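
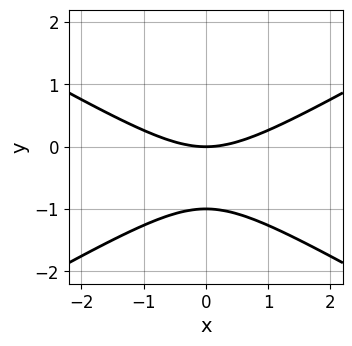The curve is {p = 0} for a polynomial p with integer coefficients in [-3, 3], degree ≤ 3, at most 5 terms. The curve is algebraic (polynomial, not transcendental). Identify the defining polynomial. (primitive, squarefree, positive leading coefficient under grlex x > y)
x^2 - 3*y^2 - 3*y

Degree: no degree-1 curve has this shape, so deg p = 2.
Symmetries: the x ↦ −x reflection is a symmetry, so x appears only in even powers.
Checking where it meets the axes: one x-axis crossing is at x = 0; the y-axis gridline crossings are at y ∈ {-1, 0}.
Solving for integer coefficients yields p as stated.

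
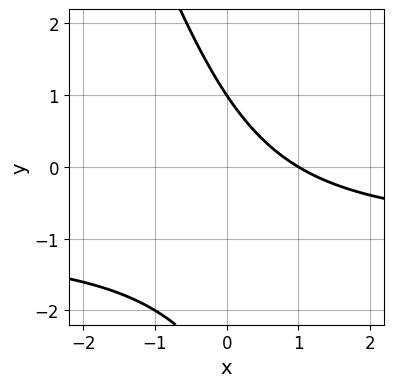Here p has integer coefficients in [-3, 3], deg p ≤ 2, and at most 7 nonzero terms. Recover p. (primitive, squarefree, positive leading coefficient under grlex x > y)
3*x*y + y^2 + 3*x + 2*y - 3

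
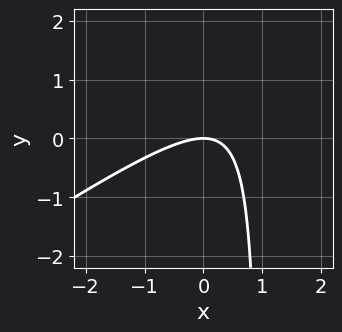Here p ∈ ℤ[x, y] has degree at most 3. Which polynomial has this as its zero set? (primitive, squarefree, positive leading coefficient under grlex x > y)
1. The degree is 2 — a generic line meets the curve in up to 2 points.
2. Checking where it meets the axes: one x-axis crossing is at x = 0; one y-axis crossing is at y = 0.
3. Assembling these constraints gives the stated polynomial.

2*x^2 - 3*x*y + 3*y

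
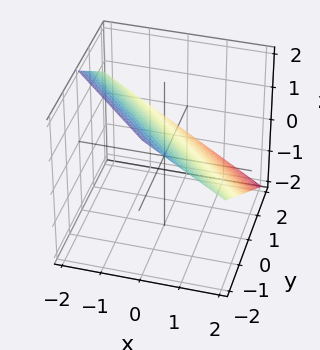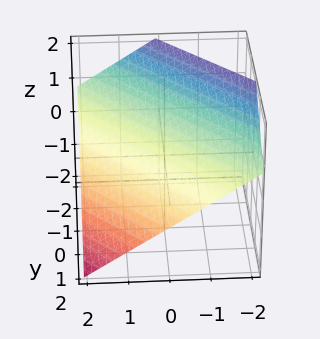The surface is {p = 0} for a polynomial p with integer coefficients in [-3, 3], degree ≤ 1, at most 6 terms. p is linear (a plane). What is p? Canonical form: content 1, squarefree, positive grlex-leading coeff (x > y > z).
(a) The degree is 1 — every cross-section is a straight line — this is a plane.
(b) From the axis intercepts and sections: one x-axis crossing is at x = 1; it crosses the y-axis at the gridline y = 1.
(c) The integer polynomial consistent with all of this is the stated p.

2*x + 2*y + 3*z - 2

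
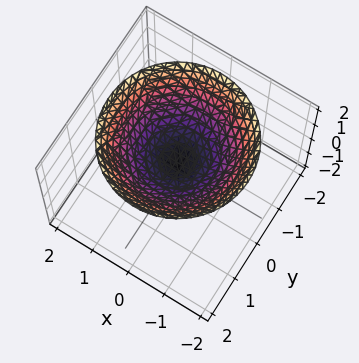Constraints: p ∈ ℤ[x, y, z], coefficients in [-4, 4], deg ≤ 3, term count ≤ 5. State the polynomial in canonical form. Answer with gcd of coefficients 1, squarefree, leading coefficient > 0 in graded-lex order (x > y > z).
x^2 + y^2 - 2*z + 1

(a) deg p = 2. The shape is more complex than any degree-1 surface.
(b) Symmetries: the surface is invariant under rotation about z: p = q(x² + y², z).
(c) Observable constraints: it misses every integer gridline on the y-axis; a circular section at z = 1 has radius exactly 1; no x-intercept at any integer in the box.
(d) These observations pin down the coefficients.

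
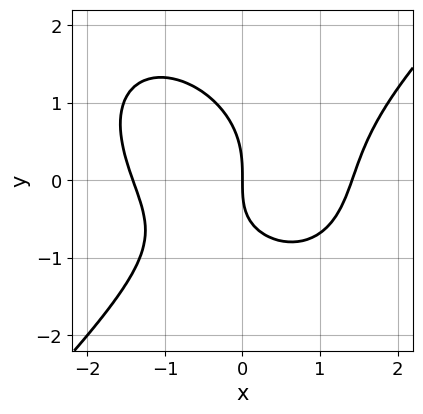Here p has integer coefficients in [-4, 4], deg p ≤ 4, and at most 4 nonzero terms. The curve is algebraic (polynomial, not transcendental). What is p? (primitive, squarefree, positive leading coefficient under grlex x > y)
x^3 - y^3 - x*y - 2*x

1. deg p = 3. A generic line meets the curve in up to 3 points.
2. Against the integer gridlines: it crosses the x-axis at the gridline x = 0; it crosses the y-axis at the gridline y = 0.
3. Together with the visible shape, these determine p as stated.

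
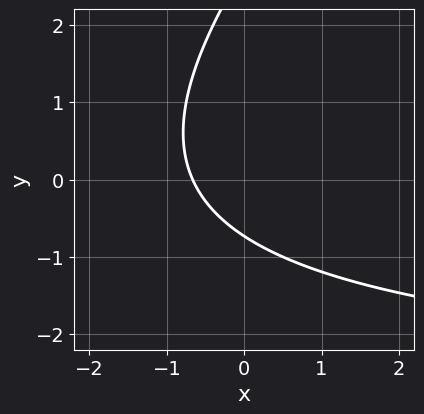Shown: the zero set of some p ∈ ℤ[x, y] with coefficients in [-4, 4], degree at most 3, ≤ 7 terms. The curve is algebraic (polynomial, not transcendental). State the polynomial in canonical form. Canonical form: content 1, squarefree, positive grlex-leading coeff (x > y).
x*y - y^2 + 3*x + 2*y + 2

The degree is 2 — the shape is more complex than any degree-1 curve.
The integer polynomial consistent with all of this is the stated p.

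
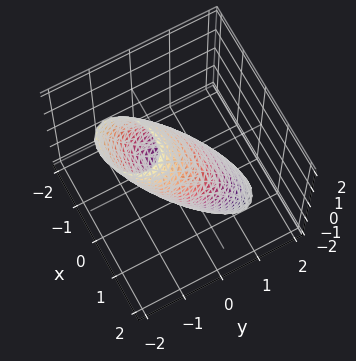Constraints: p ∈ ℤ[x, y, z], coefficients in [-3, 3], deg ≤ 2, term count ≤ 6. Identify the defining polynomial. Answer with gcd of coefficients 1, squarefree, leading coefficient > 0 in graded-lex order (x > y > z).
First, deg p = 2. A generic line meets the surface in up to 2 points.
Next, against the integer gridlines: among the integer gridlines, it crosses the x-axis at x ∈ {-1, 1}.
Finally, putting this together gives p.

2*x^2 - x*y + 3*y^2 + 3*y*z + z^2 - 2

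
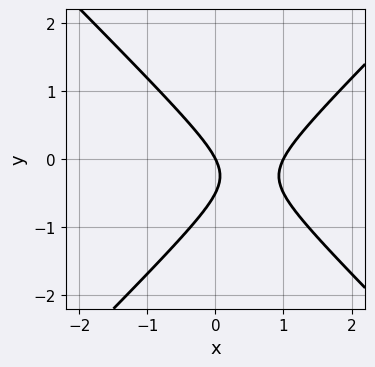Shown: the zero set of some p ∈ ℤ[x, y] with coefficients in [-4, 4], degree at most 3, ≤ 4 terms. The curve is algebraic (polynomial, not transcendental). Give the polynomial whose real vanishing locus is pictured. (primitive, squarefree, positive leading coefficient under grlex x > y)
2*x^2 - 2*y^2 - 2*x - y

The degree is 2 — the shape is more complex than any degree-1 curve.
From the axis intercepts and sections: among the integer gridlines, it crosses the x-axis at x ∈ {0, 1}; it meets the y-axis at y = 0 (among the integer gridlines).
Matching integer coefficients to the picture gives p.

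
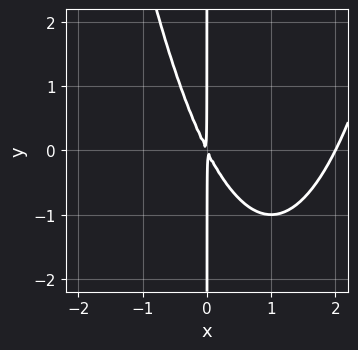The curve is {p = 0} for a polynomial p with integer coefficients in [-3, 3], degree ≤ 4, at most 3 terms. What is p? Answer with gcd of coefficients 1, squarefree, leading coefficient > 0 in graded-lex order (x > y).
x^3 - 2*x^2 - x*y

deg p = 3.
From the axis intercepts and sections: the visible y-axis segment lies entirely on the curve; it crosses the x-axis at the gridline x = 2.
Assembling these constraints gives the stated polynomial.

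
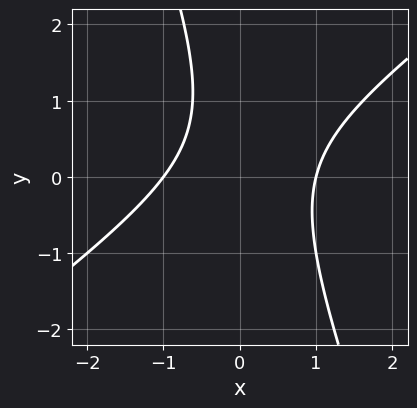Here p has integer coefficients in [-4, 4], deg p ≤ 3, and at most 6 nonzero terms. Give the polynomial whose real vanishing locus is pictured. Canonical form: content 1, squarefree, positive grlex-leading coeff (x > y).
2*x^2 - 2*x*y - y^2 + y - 2

(a) deg p = 2. No degree-1 curve has this shape.
(b) Observable constraints: the x-axis gridline crossings are at x ∈ {-1, 1}; no y-intercept at any integer in the box.
(c) Solving for integer coefficients yields p as stated.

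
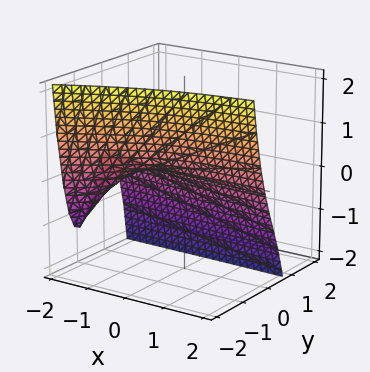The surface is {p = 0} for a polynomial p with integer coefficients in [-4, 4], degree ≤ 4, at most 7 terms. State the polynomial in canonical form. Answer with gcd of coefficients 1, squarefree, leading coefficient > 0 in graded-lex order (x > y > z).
Degree: the shape is more complex than any degree-2 surface, so deg p = 3.
Against the integer gridlines: it crosses the y-axis at the gridline y = 0; it crosses the z-axis at the gridline z = 0; the visible x-axis segment lies entirely on the surface.
Solving for integer coefficients yields p as stated.

x*y^2 - 2*y^3 - x*y - y - z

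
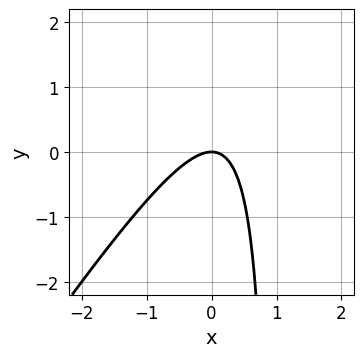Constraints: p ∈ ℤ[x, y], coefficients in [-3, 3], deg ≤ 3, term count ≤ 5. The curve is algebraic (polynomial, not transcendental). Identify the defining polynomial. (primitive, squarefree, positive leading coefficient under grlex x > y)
First, deg p = 2.
Next, from the axis intercepts and sections: it meets the x-axis at x = 0 (among the integer gridlines); one y-axis crossing is at y = 0.
Finally, together with the visible shape, these determine p as stated.

3*x^2 - 2*x*y + 2*y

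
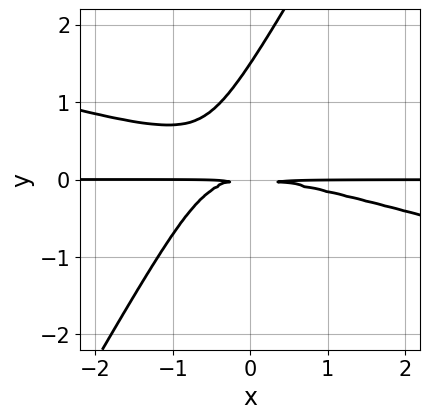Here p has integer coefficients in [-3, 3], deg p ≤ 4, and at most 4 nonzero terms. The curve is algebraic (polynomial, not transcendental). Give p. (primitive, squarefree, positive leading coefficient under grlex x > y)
x^2*y + 3*x*y^2 - 2*y^3 + 3*y^2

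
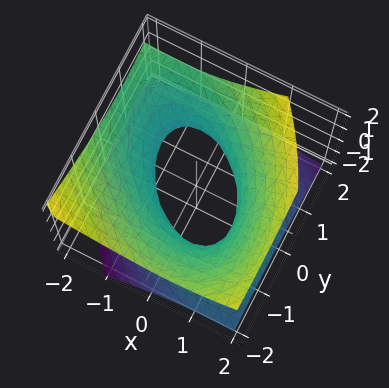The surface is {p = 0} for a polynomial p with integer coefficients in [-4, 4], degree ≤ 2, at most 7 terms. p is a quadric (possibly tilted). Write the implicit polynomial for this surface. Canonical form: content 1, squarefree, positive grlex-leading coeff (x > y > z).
(a) deg p = 2. No degree-1 surface has this shape.
(b) From the axis intercepts and sections: among the integer gridlines, it crosses the x-axis at x ∈ {-1, 1}; the y-axis gridline crossings are at y ∈ {-1, 1}.
(c) Matching integer coefficients to the picture gives p.

x^2 + x*y + x*z + y^2 - 2*z^2 - 1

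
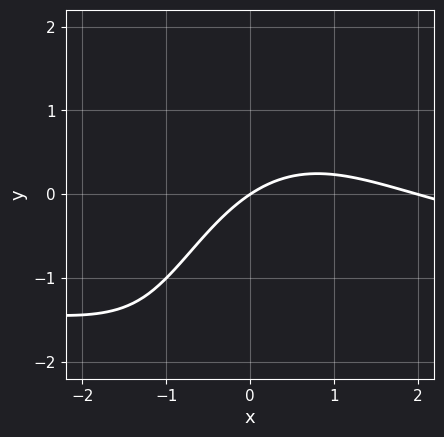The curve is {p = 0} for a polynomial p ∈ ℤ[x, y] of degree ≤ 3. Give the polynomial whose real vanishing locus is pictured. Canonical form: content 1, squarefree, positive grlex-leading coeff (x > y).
Degree: the shape is more complex than any degree-2 curve, so deg p = 3.
Reading off the gridlines: it crosses the y-axis at the gridline y = 0; among the integer gridlines, it crosses the x-axis at x ∈ {0, 2}.
These observations pin down the coefficients.

x^2*y + x^2 + y^2 - 2*x + 3*y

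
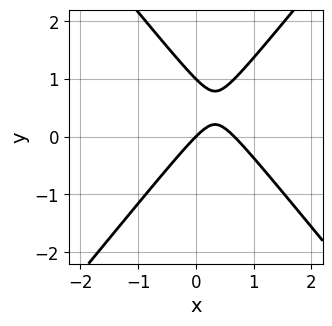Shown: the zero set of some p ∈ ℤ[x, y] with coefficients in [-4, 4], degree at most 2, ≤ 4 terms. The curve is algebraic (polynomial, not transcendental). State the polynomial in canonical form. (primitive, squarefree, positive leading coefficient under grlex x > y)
Degree: a generic line meets the curve in up to 2 points, so deg p = 2.
Reading off the gridlines: one x-axis crossing is at x = 0; the y-axis gridline crossings are at y ∈ {0, 1}.
These observations pin down the coefficients.

3*x^2 - 2*y^2 - 2*x + 2*y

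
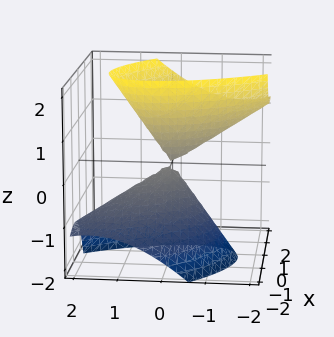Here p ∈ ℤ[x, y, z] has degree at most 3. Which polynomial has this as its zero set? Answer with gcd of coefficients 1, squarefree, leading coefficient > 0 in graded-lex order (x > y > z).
3*x^2 + 3*x*y - 3*x*z + 2*y^2 - z^2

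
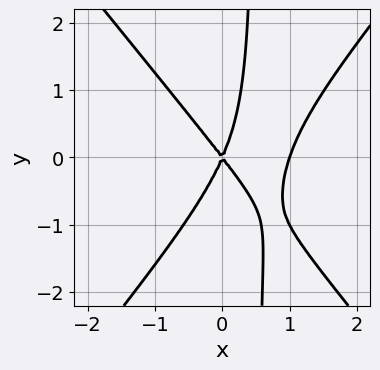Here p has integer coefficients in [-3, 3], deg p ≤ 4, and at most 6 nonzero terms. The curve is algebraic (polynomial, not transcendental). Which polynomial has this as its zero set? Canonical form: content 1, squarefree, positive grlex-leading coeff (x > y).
(a) deg p = 3. No degree-2 curve has this shape.
(b) Against the integer gridlines: it meets the y-axis at y = 0 (among the integer gridlines); among the integer gridlines, it crosses the x-axis at x ∈ {0, 1}.
(c) Assembling these constraints gives the stated polynomial.

3*x^3 - 2*x*y^2 - 3*x^2 - x*y + y^2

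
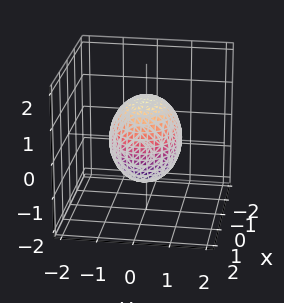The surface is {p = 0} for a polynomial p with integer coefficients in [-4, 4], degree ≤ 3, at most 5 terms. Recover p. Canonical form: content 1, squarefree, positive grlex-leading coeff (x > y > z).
2*x^2 + 3*y^2 + 2*z^2 - 3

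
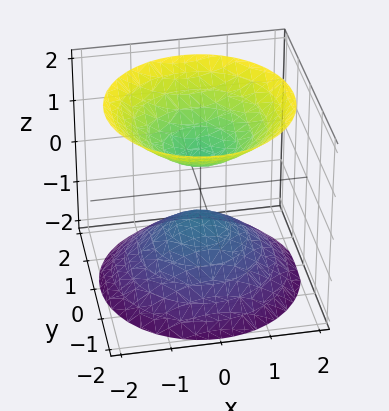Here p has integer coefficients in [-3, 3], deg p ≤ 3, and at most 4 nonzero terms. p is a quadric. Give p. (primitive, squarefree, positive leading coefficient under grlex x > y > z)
(a) I count 2 distinct pieces. Treating them together as one polynomial.
(b) deg p = 2. Two sheets facing apart; a quadric.
(c) Symmetries: the surface is invariant under rotation about z: p = q(x² + y², z); mirror symmetry z ↦ −z ⇒ only even powers of z.
(d) From the visible intercepts: a circular section at z = 2 has radius between 1 and 2; it misses every integer gridline on the x-axis; it misses every integer gridline on the y-axis.
(e) Matching integer coefficients to the picture gives p.

2*x^2 + 2*y^2 - 2*z^2 + 1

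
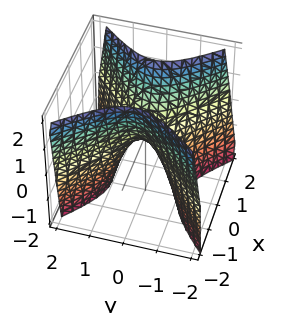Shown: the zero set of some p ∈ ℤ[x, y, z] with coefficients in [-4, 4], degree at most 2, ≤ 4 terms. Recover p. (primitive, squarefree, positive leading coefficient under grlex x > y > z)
2*x^2 - 2*y^2 - z

First, deg p = 2. A hyperbolic paraboloid; a quadric.
Then, symmetries: it's symmetric under y → −y, forcing even powers of y; it's symmetric under x → −x, forcing even powers of x.
Then, reading off the gridlines: one y-axis crossing is at y = 0; one x-axis crossing is at x = 0.
Finally, together with the visible shape, these determine p as stated.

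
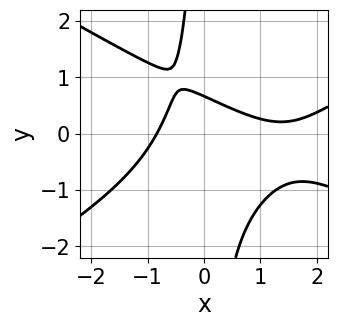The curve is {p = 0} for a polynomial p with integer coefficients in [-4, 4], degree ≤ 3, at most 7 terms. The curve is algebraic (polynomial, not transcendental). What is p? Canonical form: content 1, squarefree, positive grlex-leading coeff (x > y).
x^3 - 3*x*y^2 - 2*x^2 - 3*y + 2

The degree is 3 — the shape is more complex than any degree-2 curve.
Putting this together gives p.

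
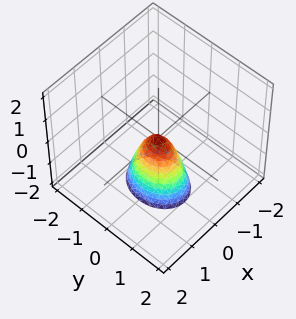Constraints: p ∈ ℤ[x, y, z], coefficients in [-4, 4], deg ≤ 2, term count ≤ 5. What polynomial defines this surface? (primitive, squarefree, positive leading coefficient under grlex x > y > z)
3*x^2 + 2*y^2 + z

1. The degree is 2 — a paraboloid; a quadric.
2. Symmetries: mirror symmetry y ↦ −y ⇒ only even powers of y; it's symmetric under x → −x, forcing even powers of x.
3. Checking where it meets the axes: it crosses the x-axis at the gridline x = 0; it crosses the y-axis at the gridline y = 0; one z-axis crossing is at z = 0.
4. Putting this together gives p.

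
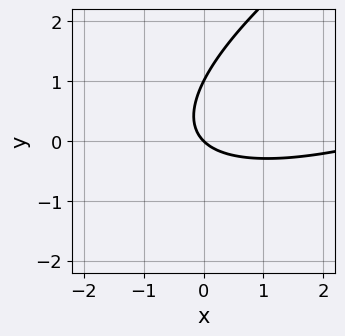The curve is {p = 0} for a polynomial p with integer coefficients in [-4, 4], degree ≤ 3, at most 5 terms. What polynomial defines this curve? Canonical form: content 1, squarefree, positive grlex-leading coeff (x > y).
x^2 - 3*x*y + 3*y^2 - 3*x - 3*y

(a) The degree is 2 — no degree-1 curve has this shape.
(b) From the axis intercepts and sections: among the integer gridlines, it crosses the y-axis at y ∈ {0, 1}; it crosses the x-axis at the gridline x = 0.
(c) Solving for integer coefficients yields p as stated.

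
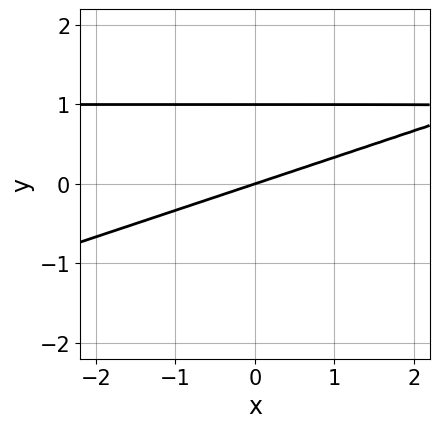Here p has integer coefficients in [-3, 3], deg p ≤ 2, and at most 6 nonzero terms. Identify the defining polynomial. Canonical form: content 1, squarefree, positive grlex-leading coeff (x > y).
x*y - 3*y^2 - x + 3*y

First, degree: the shape is more complex than any degree-1 curve, so deg p = 2.
Next, against the integer gridlines: it crosses the x-axis at the gridline x = 0; among the integer gridlines, it crosses the y-axis at y ∈ {0, 1}.
Finally, together with the visible shape, these determine p as stated.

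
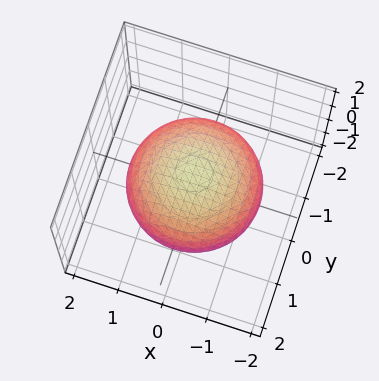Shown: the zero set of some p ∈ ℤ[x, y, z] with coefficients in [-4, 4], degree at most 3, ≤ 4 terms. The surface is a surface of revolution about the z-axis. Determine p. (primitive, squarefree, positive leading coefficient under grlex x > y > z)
The degree is 2 — the shape is more complex than any degree-1 surface.
Symmetries: rotational symmetry about the z-axis ⇒ p depends on x, y only through x² + y².
From the axis intercepts and sections: the z-axis gridline crossings are at z ∈ {-1, 1}; a circular section at z = 0 has radius between 1 and 2.
These observations pin down the coefficients.

x^2 + y^2 + 2*z^2 - 2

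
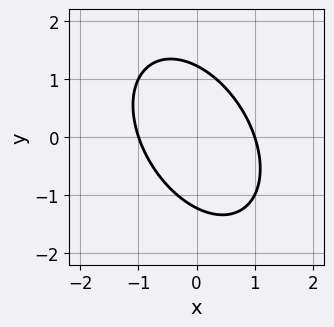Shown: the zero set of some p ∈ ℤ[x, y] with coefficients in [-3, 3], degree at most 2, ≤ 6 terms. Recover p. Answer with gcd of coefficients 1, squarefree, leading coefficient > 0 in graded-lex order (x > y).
3*x^2 + 2*x*y + 2*y^2 - 3

First, the degree is 2 — no degree-1 curve has this shape.
Then, observable constraints: the x-axis gridline crossings are at x ∈ {-1, 1}.
Finally, assembling these constraints gives the stated polynomial.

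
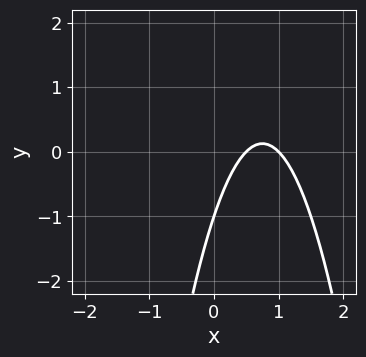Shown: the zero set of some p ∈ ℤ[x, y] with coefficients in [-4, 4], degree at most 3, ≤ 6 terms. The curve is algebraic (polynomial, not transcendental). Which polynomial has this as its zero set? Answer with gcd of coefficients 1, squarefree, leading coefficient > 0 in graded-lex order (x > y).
2*x^2 - 3*x + y + 1

The degree is 2 — the shape is more complex than any degree-1 curve.
Against the integer gridlines: one x-axis crossing is at x = 1; it crosses the y-axis at the gridline y = -1.
The integer polynomial consistent with all of this is the stated p.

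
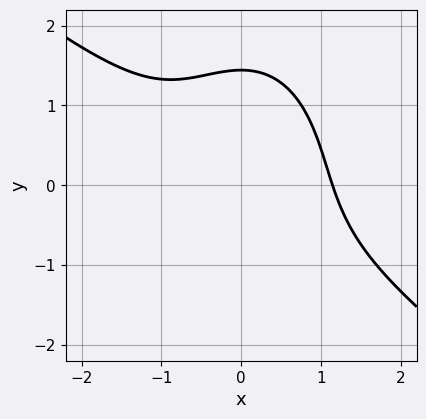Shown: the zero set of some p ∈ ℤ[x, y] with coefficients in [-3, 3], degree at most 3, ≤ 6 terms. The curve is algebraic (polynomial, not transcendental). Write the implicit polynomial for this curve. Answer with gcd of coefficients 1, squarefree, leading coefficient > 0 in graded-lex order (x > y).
First, the degree is 3 — no degree-2 curve has this shape.
Finally, putting this together gives p.

2*x^3 + 2*x^2*y + y^3 - 3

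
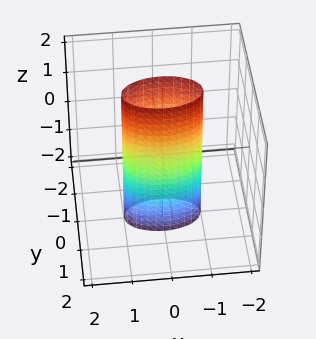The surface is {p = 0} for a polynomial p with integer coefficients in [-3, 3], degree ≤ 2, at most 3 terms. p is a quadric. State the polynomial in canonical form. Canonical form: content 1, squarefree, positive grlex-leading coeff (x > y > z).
x^2 + 3*y^2 - 1

First, the degree is 2 — constant cross-section along one axis; a quadric.
Then, symmetries: the z ↦ −z reflection is a symmetry, so z appears only in even powers; mirror symmetry y ↦ −y ⇒ only even powers of y; mirror symmetry x ↦ −x ⇒ only even powers of x.
Next, checking where it meets the axes: no z-intercept at any integer in the box; the x-axis gridline crossings are at x ∈ {-1, 1}.
Finally, assembling these constraints gives the stated polynomial.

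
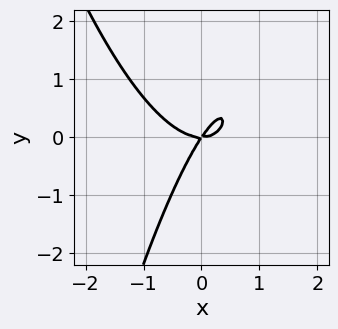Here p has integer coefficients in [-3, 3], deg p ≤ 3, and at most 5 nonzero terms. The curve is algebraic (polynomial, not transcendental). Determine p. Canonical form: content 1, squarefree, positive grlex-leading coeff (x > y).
3*x^3 - 3*x*y + 2*y^2

First, the degree is 3 — no degree-2 curve has this shape.
Then, against the integer gridlines: one x-axis crossing is at x = 0; it crosses the y-axis at the gridline y = 0.
Finally, the integer polynomial consistent with all of this is the stated p.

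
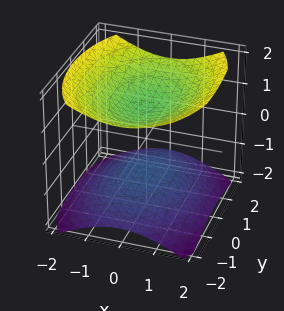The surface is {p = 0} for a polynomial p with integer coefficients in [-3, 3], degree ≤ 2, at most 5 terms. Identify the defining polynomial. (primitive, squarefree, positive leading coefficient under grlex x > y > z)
2*x^2 + y^2 - 3*z^2 + 3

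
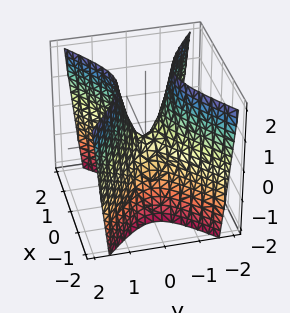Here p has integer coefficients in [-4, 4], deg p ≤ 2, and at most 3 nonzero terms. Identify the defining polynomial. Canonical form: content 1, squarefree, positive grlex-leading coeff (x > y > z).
2*x^2 - 3*y^2 + z

First, the degree is 2 — a hyperbolic paraboloid; a quadric.
Next, symmetries: it's symmetric under x → −x, forcing even powers of x; it's symmetric under y → −y, forcing even powers of y.
Next, from the axis intercepts and sections: one y-axis crossing is at y = 0; one x-axis crossing is at x = 0; one z-axis crossing is at z = 0.
Finally, solving for integer coefficients yields p as stated.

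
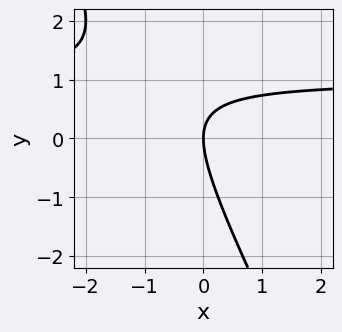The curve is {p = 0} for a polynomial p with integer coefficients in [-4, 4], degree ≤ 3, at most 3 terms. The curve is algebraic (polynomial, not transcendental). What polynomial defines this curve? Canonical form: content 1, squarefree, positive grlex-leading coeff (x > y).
1. Degree: a generic line meets the curve in up to 2 points, so deg p = 2.
2. From the visible intercepts: it meets the y-axis at y = 0 (among the integer gridlines); one x-axis crossing is at x = 0.
3. Putting this together gives p.

2*x*y + y^2 - 2*x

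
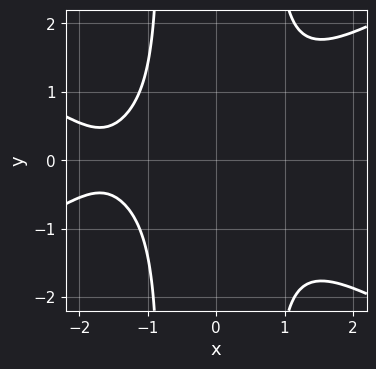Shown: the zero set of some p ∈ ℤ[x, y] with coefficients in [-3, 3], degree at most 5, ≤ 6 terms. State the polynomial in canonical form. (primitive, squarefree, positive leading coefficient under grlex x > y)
The degree is 4 — no degree-3 curve has this shape.
Symmetries: it's symmetric under y → −y, forcing even powers of y.
Reading off the gridlines: it misses every integer gridline on the x-axis; it misses every integer gridline on the y-axis.
Fitting integer coefficients to these (and the overall shape) gives p.

x^4 - 3*x^2*y^2 + 2*x^3 + 2*y^2 + 3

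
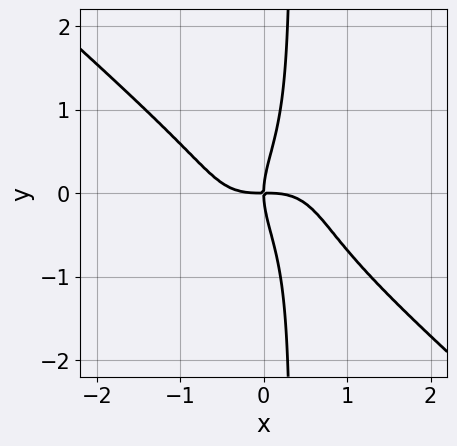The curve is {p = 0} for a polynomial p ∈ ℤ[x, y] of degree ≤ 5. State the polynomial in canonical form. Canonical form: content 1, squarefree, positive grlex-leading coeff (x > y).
1. deg p = 4.
2. Against the integer gridlines: it crosses the y-axis at the gridline y = 0; it meets the x-axis at x = 0 (among the integer gridlines).
3. Together with the visible shape, these determine p as stated.

2*x^4 + 3*x*y^3 - y^3 + 2*x*y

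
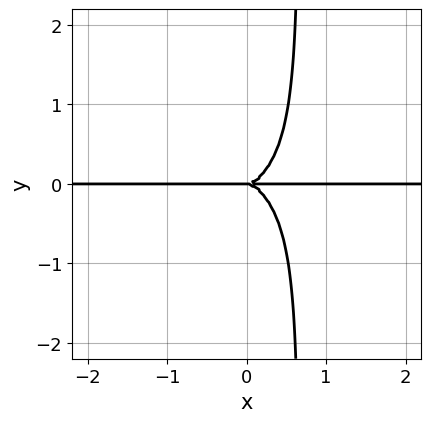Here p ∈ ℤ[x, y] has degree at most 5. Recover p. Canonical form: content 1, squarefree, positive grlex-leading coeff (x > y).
1. Degree: the shape is more complex than any degree-3 curve, so deg p = 4.
2. Checking where it meets the axes: it crosses the y-axis at the gridline y = 0; the visible x-axis segment lies entirely on the curve.
3. Together with the visible shape, these determine p as stated.

3*x^3*y + 3*x*y^3 - 2*y^3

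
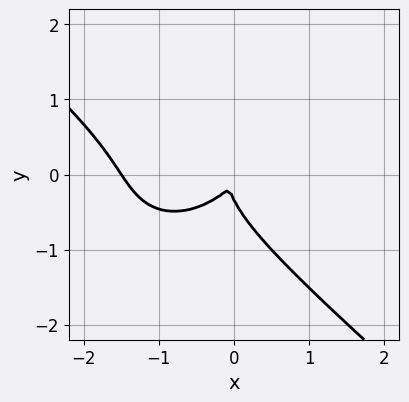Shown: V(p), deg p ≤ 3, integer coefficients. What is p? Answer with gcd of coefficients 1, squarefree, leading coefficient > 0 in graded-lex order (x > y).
1. Degree: a generic line meets the curve in up to 3 points, so deg p = 3.
2. The integer polynomial consistent with all of this is the stated p.

2*x^3 + 3*y^3 + 3*x^2 - 2*x*y + y^2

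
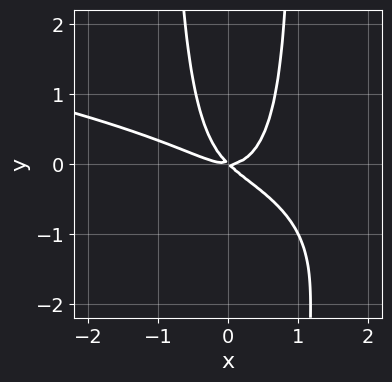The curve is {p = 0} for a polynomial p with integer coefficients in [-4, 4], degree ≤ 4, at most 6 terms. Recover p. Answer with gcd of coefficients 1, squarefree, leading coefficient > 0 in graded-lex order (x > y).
(a) The degree is 4 — a generic line meets the curve in up to 4 points.
(b) From the axis intercepts and sections: one y-axis crossing is at y = 0; it meets the x-axis at x = 0 (among the integer gridlines).
(c) The integer polynomial consistent with all of this is the stated p.

x^2*y^2 + x^3 + 2*x^2*y - x*y - y^2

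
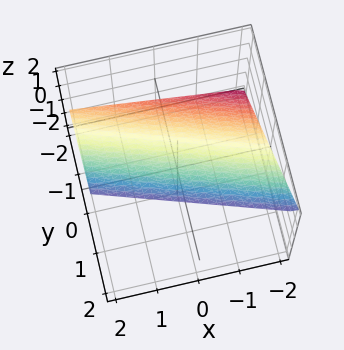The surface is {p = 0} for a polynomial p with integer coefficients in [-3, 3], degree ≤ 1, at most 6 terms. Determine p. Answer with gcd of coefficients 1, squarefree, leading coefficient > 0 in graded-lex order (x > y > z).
x + 3*y - 3*z + 2

deg p = 1. Every cross-section is a straight line — this is a plane.
Against the integer gridlines: it meets the x-axis at x = -2 (among the integer gridlines).
Assembling these constraints gives the stated polynomial.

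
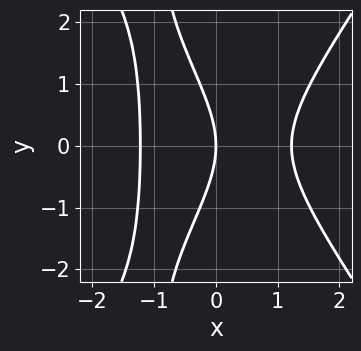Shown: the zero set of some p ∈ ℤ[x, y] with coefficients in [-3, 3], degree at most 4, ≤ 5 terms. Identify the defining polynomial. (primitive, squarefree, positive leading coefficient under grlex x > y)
2*x^3 - x*y^2 - y^2 - 3*x

Degree: a generic line meets the curve in up to 3 points, so deg p = 3.
Symmetries: it's symmetric under y → −y, forcing even powers of y.
Reading off the gridlines: it crosses the x-axis at the gridline x = 0; it meets the y-axis at y = 0 (among the integer gridlines).
Putting this together gives p.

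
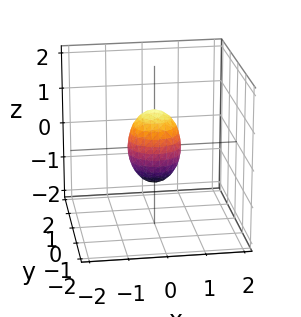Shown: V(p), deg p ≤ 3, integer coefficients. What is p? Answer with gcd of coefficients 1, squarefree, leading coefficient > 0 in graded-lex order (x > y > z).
2*x^2 + 2*y^2 + z^2 - 1

Degree: the shape is more complex than any degree-1 surface, so deg p = 2.
Symmetry: every cross-section ⟂ z is a circle, so x, y appear only via x² + y².
From the visible intercepts: the z-axis gridline crossings are at z ∈ {-1, 1}; a circular section at z = 0 has radius between 0 and 1.
Together with the visible shape, these determine p as stated.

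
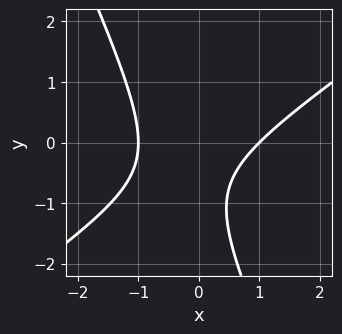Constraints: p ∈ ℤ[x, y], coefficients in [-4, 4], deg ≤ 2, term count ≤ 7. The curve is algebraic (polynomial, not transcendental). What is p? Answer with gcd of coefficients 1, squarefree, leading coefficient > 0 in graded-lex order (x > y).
3*x^2 - 3*x*y - 2*y^2 - 3*y - 3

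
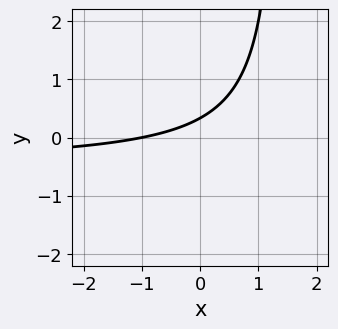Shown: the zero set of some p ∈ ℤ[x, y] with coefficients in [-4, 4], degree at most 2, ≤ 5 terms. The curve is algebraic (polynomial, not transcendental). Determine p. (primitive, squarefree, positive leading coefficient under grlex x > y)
2*x*y + x - 3*y + 1

1. Degree: a generic line meets the curve in up to 2 points, so deg p = 2.
2. From the axis intercepts and sections: one x-axis crossing is at x = -1.
3. Fitting integer coefficients to these (and the overall shape) gives p.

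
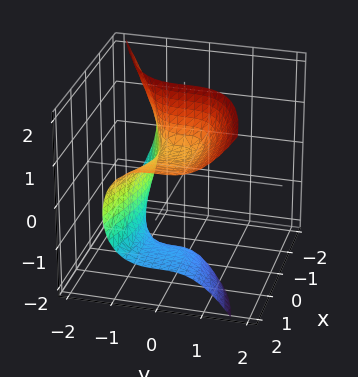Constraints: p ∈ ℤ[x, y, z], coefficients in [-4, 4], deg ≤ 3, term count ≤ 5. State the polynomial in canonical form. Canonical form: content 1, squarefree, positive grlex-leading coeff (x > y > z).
2*x*z^2 - 3*y^3 - x^2 + z - 1

First, the degree is 3 — a generic line meets the surface in up to 3 points.
Then, observable constraints: it meets the z-axis at z = 1 (among the integer gridlines); no x-intercept at any integer in the box.
Finally, matching integer coefficients to the picture gives p.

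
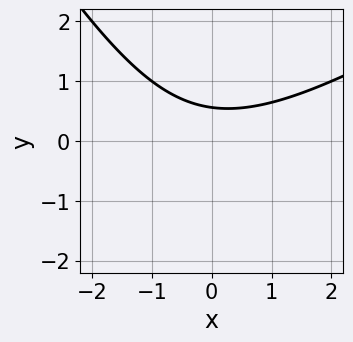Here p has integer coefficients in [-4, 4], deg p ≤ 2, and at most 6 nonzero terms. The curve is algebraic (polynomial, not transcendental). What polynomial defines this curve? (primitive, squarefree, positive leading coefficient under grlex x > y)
x^2 - x*y - y^2 - 3*y + 2

First, degree: a generic line meets the curve in up to 2 points, so deg p = 2.
Then, from the visible intercepts: it misses every integer gridline on the x-axis.
Finally, putting this together gives p.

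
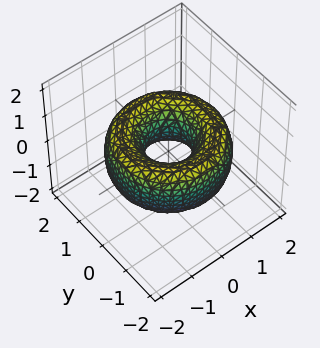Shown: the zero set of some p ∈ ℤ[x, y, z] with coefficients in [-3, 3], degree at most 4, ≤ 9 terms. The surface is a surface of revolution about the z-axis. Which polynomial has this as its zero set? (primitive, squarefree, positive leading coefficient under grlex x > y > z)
deg p = 4. The shape is more complex than any degree-3 surface.
Symmetries: the z-axis is an axis of rotation, so x and y enter only as x² + y².
From the visible intercepts: a circular section at z = 0 has radius between 0 and 1; no z-intercept at any integer in the box.
These observations pin down the coefficients.

x^4 + 2*x^2*y^2 + y^4 - 3*x^2 - 3*y^2 + 2*z^2 + 1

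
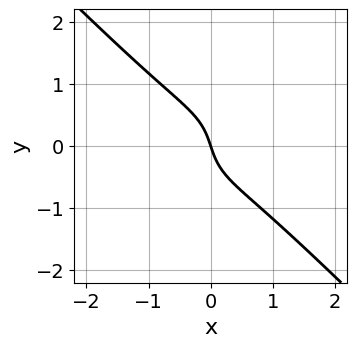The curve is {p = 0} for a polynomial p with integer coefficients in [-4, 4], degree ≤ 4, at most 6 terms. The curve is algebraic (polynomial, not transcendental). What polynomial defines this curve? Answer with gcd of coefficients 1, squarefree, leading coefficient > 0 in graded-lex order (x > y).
3*x^3 + 3*y^3 + 3*x + y

Degree: the shape is more complex than any degree-2 curve, so deg p = 3.
Checking where it meets the axes: it meets the y-axis at y = 0 (among the integer gridlines); it crosses the x-axis at the gridline x = 0.
Putting this together gives p.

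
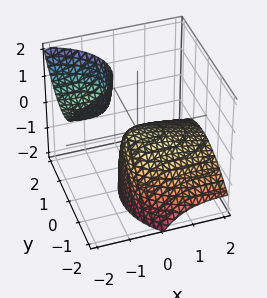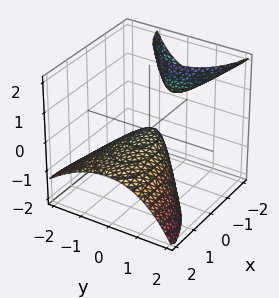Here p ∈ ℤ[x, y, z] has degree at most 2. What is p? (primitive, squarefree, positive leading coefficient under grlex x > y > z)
x^2 + 3*x*z + 2*y^2 - y*z + 2*z

1. I count 2 distinct pieces. They look like related sheets of one shape, so recover p as a whole.
2. The degree is 2 — a generic line meets the surface in up to 2 points.
3. Reading off the gridlines: one z-axis crossing is at z = 0; it meets the y-axis at y = 0 (among the integer gridlines).
4. These observations pin down the coefficients.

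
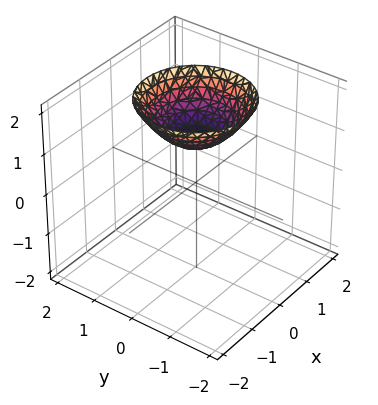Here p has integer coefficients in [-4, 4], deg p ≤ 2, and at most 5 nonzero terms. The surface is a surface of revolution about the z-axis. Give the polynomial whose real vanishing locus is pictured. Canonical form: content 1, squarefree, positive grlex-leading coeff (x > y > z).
The degree is 2 — no degree-1 surface has this shape.
Symmetry: the surface is invariant under rotation about z: p = q(x² + y², z).
Against the integer gridlines: a circular section at z = 2 has radius between 1 and 2; no y-intercept at any integer in the box.
The integer polynomial consistent with all of this is the stated p. Check: (0, 0, 1) on the z-axis lies on the surface, and p(0, 0, 1) = 0. ✓

2*x^2 + 2*y^2 - 3*z + 3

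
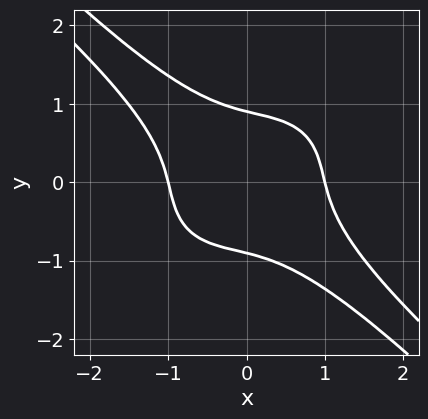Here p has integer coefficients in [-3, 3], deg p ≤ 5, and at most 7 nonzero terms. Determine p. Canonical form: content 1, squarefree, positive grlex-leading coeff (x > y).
2*x^4 + 2*x^3*y + 3*x*y^3 + 3*y^4 - 2

(a) The degree is 4 — a generic line meets the curve in up to 4 points.
(b) From the axis intercepts and sections: the x-axis gridline crossings are at x ∈ {-1, 1}.
(c) Assembling these constraints gives the stated polynomial.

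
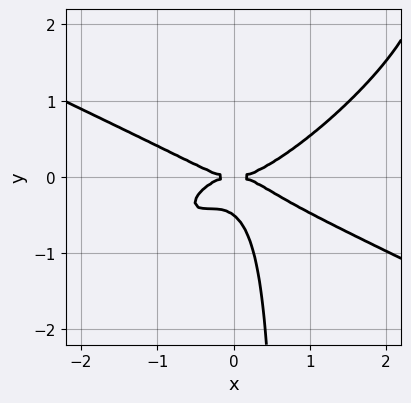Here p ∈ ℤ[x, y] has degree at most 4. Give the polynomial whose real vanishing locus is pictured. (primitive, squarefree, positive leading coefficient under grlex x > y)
(a) The degree is 4 — a generic line meets the curve in up to 4 points.
(b) Reading off the gridlines: one x-axis crossing is at x = 0; one y-axis crossing is at y = 0.
(c) These observations pin down the coefficients.

x^4 - 3*x^2*y^2 + 3*x*y^3 - 2*y^3 - y^2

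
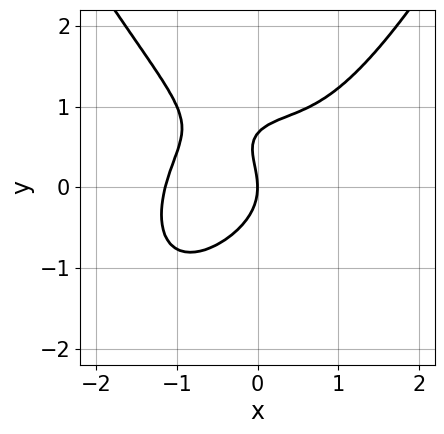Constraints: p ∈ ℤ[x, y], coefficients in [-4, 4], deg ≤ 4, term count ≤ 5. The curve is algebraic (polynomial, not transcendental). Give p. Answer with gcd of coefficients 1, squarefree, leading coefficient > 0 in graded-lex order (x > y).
(a) The degree is 4 — a generic line meets the curve in up to 4 points.
(b) Reading off the gridlines: one y-axis crossing is at y = 0; one x-axis crossing is at x = 0.
(c) Assembling these constraints gives the stated polynomial.

2*x^4 - 3*y^3 - 2*x*y + 2*y^2 + 3*x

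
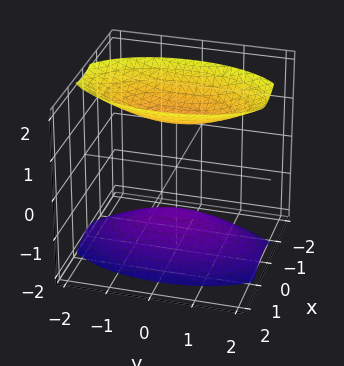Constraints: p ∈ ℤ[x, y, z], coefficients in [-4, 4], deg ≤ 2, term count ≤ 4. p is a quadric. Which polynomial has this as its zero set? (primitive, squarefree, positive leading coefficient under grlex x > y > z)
3*x^2 + y^2 - 2*z^2 + 3

1. There are 2 components.
2. Degree: two sheets facing apart; a quadric, so deg p = 2.
3. Symmetries: the y ↦ −y reflection is a symmetry, so y appears only in even powers; it's symmetric under x → −x, forcing even powers of x; it's symmetric under z → −z, forcing even powers of z.
4. From the visible intercepts: no x-intercept at any integer in the box; the surface avoids every integer y-axis point in the box.
5. Matching integer coefficients to the picture gives p.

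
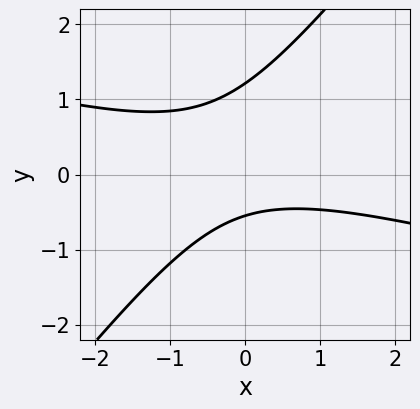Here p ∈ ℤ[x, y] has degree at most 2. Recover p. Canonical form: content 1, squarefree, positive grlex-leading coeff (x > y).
x^2 + 3*x*y - 3*y^2 + 2*y + 2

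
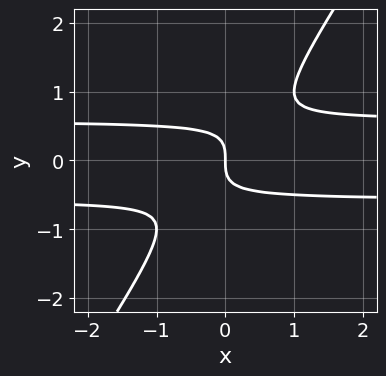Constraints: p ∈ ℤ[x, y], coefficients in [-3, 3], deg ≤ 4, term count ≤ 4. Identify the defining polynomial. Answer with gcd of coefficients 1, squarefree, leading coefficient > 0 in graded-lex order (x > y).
First, deg p = 3. The shape is more complex than any degree-2 curve.
Then, against the integer gridlines: one y-axis crossing is at y = 0; it crosses the x-axis at the gridline x = 0.
Finally, these observations pin down the coefficients.

3*x*y^2 - 2*y^3 - x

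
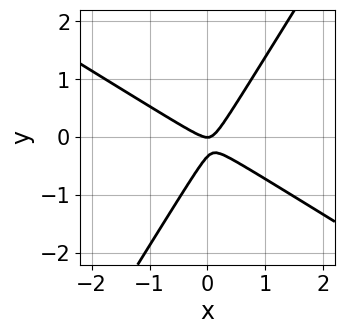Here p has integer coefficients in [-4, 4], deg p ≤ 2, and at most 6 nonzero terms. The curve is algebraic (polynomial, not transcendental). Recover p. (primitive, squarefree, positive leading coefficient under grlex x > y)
The degree is 2 — a generic line meets the curve in up to 2 points.
From the visible intercepts: one y-axis crossing is at y = 0; it crosses the x-axis at the gridline x = 0.
Fitting integer coefficients to these (and the overall shape) gives p.

3*x^2 + 3*x*y - 3*y^2 - y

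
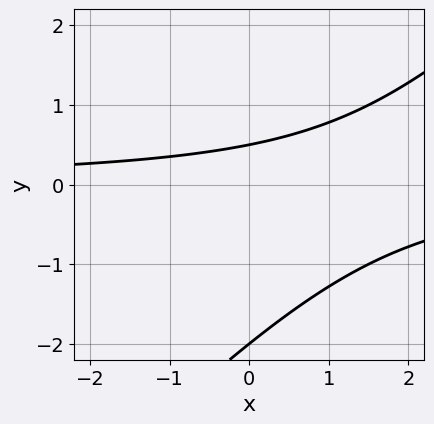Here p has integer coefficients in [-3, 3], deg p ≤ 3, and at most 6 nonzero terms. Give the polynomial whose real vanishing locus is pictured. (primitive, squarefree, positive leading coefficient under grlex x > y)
(a) deg p = 2. A generic line meets the curve in up to 2 points.
(b) Checking where it meets the axes: one y-axis crossing is at y = -2; the curve avoids every integer x-axis point in the box.
(c) These observations pin down the coefficients.

2*x*y - 2*y^2 - 3*y + 2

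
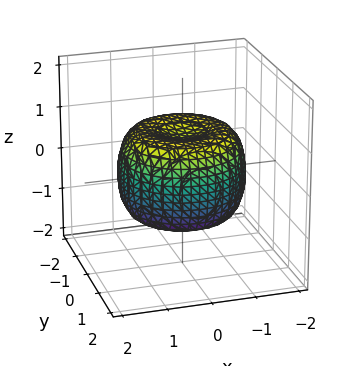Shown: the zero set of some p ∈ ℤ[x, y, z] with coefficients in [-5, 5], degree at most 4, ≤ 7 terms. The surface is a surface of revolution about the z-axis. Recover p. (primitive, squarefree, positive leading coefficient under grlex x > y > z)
2*x^4 + 4*x^2*y^2 + 2*y^4 - 3*x^2 - 3*y^2 + 3*z^2 - 2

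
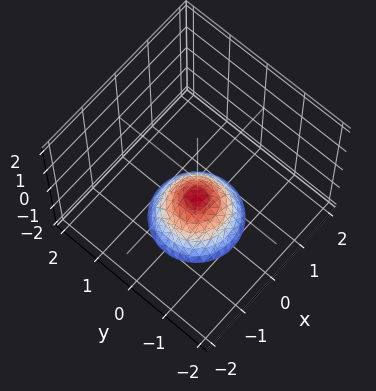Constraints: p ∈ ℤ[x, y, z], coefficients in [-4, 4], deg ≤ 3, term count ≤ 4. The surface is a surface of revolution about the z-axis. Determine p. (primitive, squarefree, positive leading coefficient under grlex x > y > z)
x^2 + y^2 + z + 1

Degree: no degree-1 surface has this shape, so deg p = 2.
Symmetries: every cross-section ⟂ z is a circle, so x, y appear only via x² + y².
Against the integer gridlines: one z-axis crossing is at z = -1; the surface avoids every integer y-axis point in the box; it misses every integer gridline on the x-axis.
Fitting integer coefficients to these (and the overall shape) gives p.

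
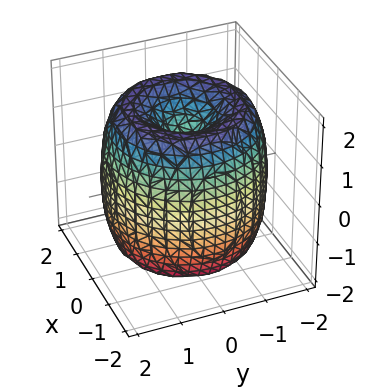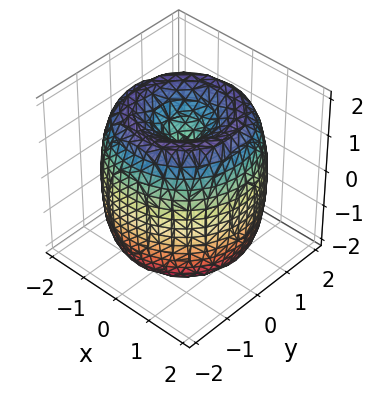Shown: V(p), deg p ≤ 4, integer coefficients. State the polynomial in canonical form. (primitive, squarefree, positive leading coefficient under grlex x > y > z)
Degree: a generic line meets the surface in up to 4 points, so deg p = 4.
Symmetries: rotational symmetry about the z-axis ⇒ p depends on x, y only through x² + y².
Observable constraints: among the integer gridlines, it crosses the z-axis at z ∈ {-1, 1}; a circular section at z = -1 has radius between 1 and 2.
Matching integer coefficients to the picture gives p.

x^4 + 2*x^2*y^2 + y^4 - 3*x^2 - 3*y^2 + z^2 - 1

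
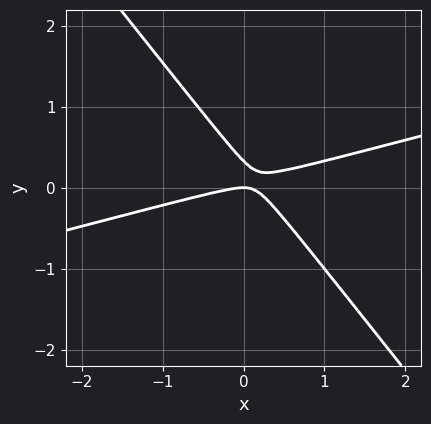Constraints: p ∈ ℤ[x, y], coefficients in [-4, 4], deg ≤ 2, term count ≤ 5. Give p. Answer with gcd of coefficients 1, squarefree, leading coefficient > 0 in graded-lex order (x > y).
x^2 - 3*x*y - 3*y^2 + y

1. Degree: no degree-1 curve has this shape, so deg p = 2.
2. From the visible intercepts: one y-axis crossing is at y = 0; it meets the x-axis at x = 0 (among the integer gridlines).
3. The integer polynomial consistent with all of this is the stated p.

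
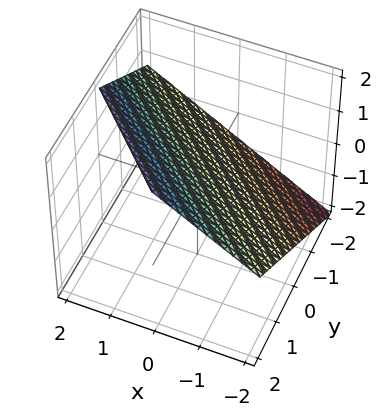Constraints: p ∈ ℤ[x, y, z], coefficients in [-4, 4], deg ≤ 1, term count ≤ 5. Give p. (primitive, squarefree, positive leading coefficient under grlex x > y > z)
2*x + 2*y - 3*z + 2

(a) deg p = 1. Every cross-section is a straight line — this is a plane.
(b) From the visible intercepts: it crosses the x-axis at the gridline x = -1; it meets the y-axis at y = -1 (among the integer gridlines).
(c) Fitting integer coefficients to these (and the overall shape) gives p.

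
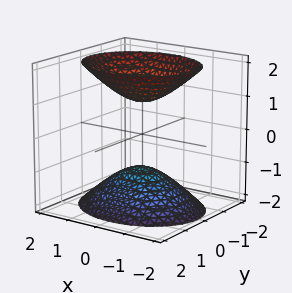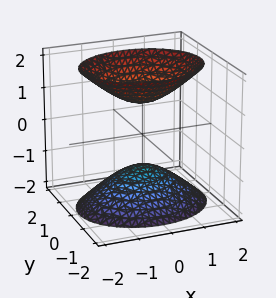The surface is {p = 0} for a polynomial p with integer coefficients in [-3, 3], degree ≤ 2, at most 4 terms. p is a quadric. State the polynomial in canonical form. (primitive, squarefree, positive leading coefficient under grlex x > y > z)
(a) The picture has 2 separate pieces. They look like related sheets of one shape, so recover p as a whole.
(b) The degree is 2 — two separate bowl-shaped sheets opening away from each other; a quadric.
(c) Symmetries: the y ↦ −y reflection is a symmetry, so y appears only in even powers; mirror symmetry z ↦ −z ⇒ only even powers of z; the x ↦ −x reflection is a symmetry, so x appears only in even powers.
(d) From the visible intercepts: it misses every integer gridline on the x-axis; it misses every integer gridline on the y-axis; the z-axis gridline crossings are at z ∈ {-1, 1}.
(e) These observations pin down the coefficients.

2*x^2 + 3*y^2 - 2*z^2 + 2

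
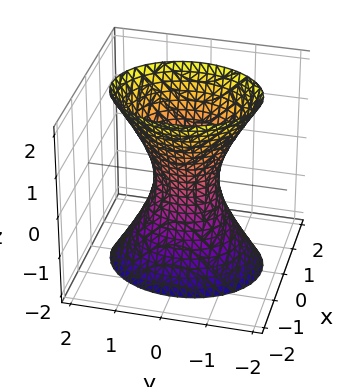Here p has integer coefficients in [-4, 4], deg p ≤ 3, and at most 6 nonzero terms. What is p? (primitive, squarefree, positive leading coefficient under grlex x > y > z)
First, the degree is 2 — an hourglass — one-sheet hyperboloid; a quadric.
Then, symmetries: the z ↦ −z reflection is a symmetry, so z appears only in even powers; it's symmetric under y → −y, forcing even powers of y; mirror symmetry x ↦ −x ⇒ only even powers of x.
Then, from the visible intercepts: the surface avoids every integer z-axis point in the box.
Finally, putting this together gives p.

3*x^2 + 2*y^2 - z^2 - 1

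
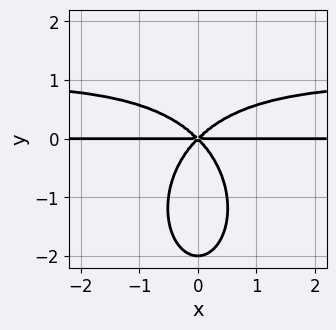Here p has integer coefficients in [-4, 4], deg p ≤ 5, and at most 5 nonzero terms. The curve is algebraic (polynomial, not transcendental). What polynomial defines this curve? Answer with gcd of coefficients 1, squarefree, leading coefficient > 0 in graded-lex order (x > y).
2*x^2*y^2 + y^4 - 2*x^2*y + 2*y^3

1. Degree: no degree-3 curve has this shape, so deg p = 4.
2. Symmetries: it's symmetric under x → −x, forcing even powers of x.
3. Against the integer gridlines: the y-axis gridline crossings are at y ∈ {-2, 0}; every point of the x-axis in the box is on the curve.
4. Matching integer coefficients to the picture gives p.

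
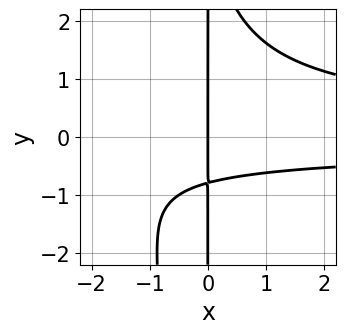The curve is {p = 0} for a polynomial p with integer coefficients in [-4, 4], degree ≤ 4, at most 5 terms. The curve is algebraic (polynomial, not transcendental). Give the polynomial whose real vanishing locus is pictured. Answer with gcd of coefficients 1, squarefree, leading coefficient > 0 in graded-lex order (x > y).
2*x^2*y^2 + x*y^2 - 3*x*y - 3*x

deg p = 4.
From the axis intercepts and sections: every point of the y-axis in the box is on the curve; it crosses the x-axis at the gridline x = 0.
These observations pin down the coefficients.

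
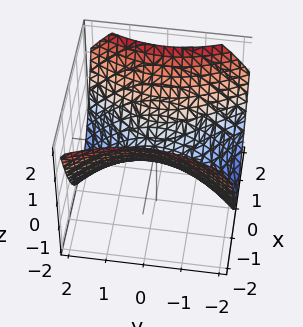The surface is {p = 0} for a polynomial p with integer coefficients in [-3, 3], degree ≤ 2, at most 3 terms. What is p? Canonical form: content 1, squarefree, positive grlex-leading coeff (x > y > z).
2*x^2 - y^2 - 3*z

1. Degree: a hyperbolic paraboloid; a quadric, so deg p = 2.
2. Symmetries: it's symmetric under x → −x, forcing even powers of x; mirror symmetry y ↦ −y ⇒ only even powers of y.
3. Checking where it meets the axes: it meets the x-axis at x = 0 (among the integer gridlines); it crosses the y-axis at the gridline y = 0; it meets the z-axis at z = 0 (among the integer gridlines).
4. Putting this together gives p.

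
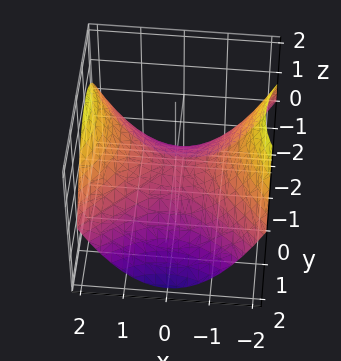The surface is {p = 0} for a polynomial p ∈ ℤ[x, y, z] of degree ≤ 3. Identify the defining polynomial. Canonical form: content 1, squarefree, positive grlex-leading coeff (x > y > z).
x^2 - y^2 - 2*z

(a) Degree: a saddle surface; a quadric, so deg p = 2.
(b) Symmetries: the x ↦ −x reflection is a symmetry, so x appears only in even powers; it's symmetric under y → −y, forcing even powers of y.
(c) Checking where it meets the axes: it meets the x-axis at x = 0 (among the integer gridlines); it crosses the y-axis at the gridline y = 0; one z-axis crossing is at z = 0.
(d) Fitting integer coefficients to these (and the overall shape) gives p.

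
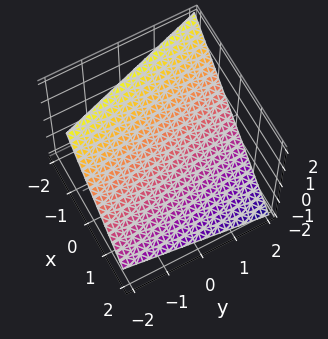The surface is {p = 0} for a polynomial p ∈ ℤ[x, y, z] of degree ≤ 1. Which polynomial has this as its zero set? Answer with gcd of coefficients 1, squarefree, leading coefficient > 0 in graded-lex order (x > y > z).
(a) The degree is 1 — every cross-section is a straight line — this is a plane.
(b) Reading off the gridlines: it crosses the y-axis at the gridline y = 2.
(c) Together with the visible shape, these determine p as stated.

3*x + y + 3*z - 2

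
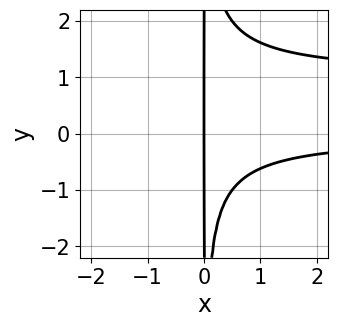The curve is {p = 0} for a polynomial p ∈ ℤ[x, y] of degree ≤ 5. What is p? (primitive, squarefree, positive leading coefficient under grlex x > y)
x^2*y^2 - x^2*y - x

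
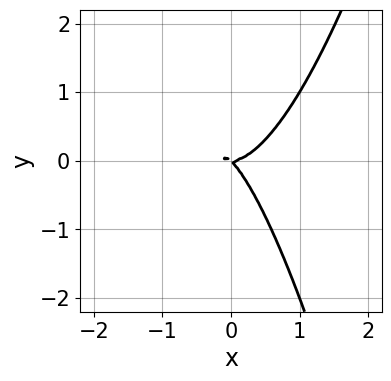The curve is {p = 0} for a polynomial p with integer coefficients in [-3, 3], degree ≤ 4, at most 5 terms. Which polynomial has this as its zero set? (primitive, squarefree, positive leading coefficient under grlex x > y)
(a) The degree is 3 — no degree-2 curve has this shape.
(b) Against the integer gridlines: it meets the x-axis at x = 0 (among the integer gridlines); one y-axis crossing is at y = 0.
(c) Solving for integer coefficients yields p as stated.

2*x^3 - x*y - y^2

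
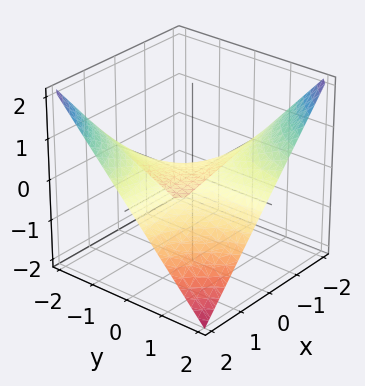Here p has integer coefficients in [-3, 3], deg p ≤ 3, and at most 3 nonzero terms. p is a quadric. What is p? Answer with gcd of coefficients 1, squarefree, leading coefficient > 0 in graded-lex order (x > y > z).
Degree: a hyperbolic paraboloid; a quadric, so deg p = 2.
From the visible intercepts: every point of the x-axis in the box is on the surface; one z-axis crossing is at z = 0.
Matching integer coefficients to the picture gives p. Check: (0, 2, 0) on the y-axis lies on the surface, and p(0, 2, 0) = 0. ✓

x*y + 2*z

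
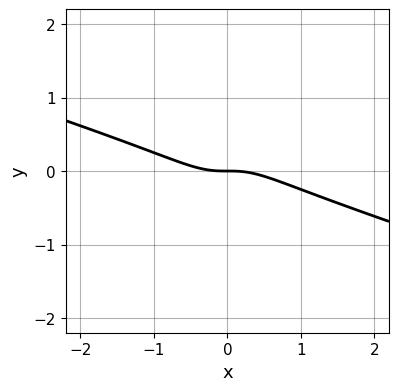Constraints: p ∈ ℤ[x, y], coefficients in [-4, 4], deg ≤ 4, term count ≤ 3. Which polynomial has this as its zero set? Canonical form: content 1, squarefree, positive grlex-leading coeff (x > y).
1. Degree: the shape is more complex than any degree-2 curve, so deg p = 3.
2. Reading off the gridlines: it meets the x-axis at x = 0 (among the integer gridlines); one y-axis crossing is at y = 0.
3. Solving for integer coefficients yields p as stated.

x^3 + 3*x^2*y + y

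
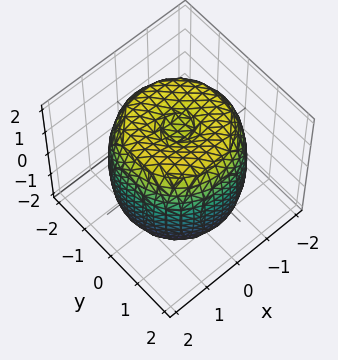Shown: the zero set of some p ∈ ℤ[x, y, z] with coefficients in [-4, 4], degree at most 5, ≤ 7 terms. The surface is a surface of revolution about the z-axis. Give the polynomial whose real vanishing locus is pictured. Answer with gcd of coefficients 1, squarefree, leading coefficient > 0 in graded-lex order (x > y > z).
x^4 + 2*x^2*y^2 + y^4 - 2*x^2 - 2*y^2 + z^2 - 2

1. deg p = 4.
2. By symmetry, every cross-section ⟂ z is a circle, so x, y appear only via x² + y².
3. Reading off the gridlines: a circular section at z = 1 has radius between 1 and 2.
4. Assembling these constraints gives the stated polynomial.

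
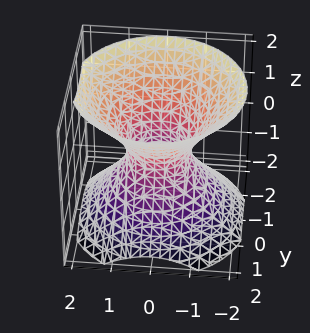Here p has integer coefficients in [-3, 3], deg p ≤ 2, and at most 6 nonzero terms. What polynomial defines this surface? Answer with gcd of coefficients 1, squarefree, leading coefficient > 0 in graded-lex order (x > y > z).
Degree: an hourglass — one-sheet hyperboloid; a quadric, so deg p = 2.
Symmetries: rotational symmetry about the z-axis ⇒ p depends on x, y only through x² + y²; mirror symmetry z ↦ −z ⇒ only even powers of z.
From the visible intercepts: a circular section at z = 0 has radius between 0 and 1; the surface avoids every integer z-axis point in the box.
Matching integer coefficients to the picture gives p.

3*x^2 + 3*y^2 - 3*z^2 - 2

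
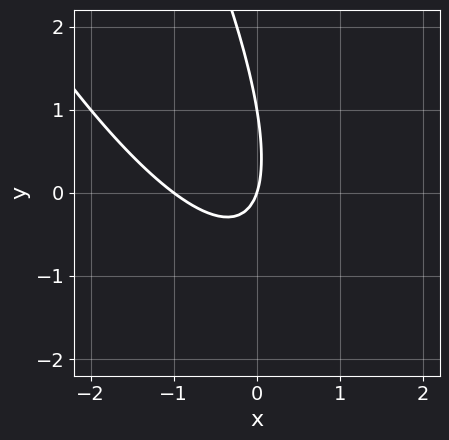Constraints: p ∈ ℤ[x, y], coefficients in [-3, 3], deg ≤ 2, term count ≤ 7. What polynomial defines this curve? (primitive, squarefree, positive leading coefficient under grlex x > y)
First, degree: the shape is more complex than any degree-1 curve, so deg p = 2.
Then, against the integer gridlines: the y-axis gridline crossings are at y ∈ {0, 1}; the x-axis gridline crossings are at x ∈ {-1, 0}.
Finally, assembling these constraints gives the stated polynomial.

3*x^2 + 3*x*y + y^2 + 3*x - y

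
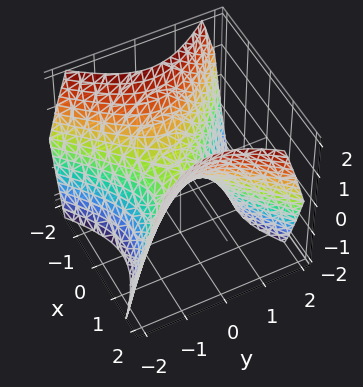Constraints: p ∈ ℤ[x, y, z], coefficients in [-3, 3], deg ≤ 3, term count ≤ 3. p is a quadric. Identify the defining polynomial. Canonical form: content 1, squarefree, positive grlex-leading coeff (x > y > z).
First, the degree is 2 — a saddle surface; a quadric.
Next, symmetries: mirror symmetry x ↦ −x ⇒ only even powers of x; it's symmetric under y → −y, forcing even powers of y.
Next, from the axis intercepts and sections: one y-axis crossing is at y = 0; it meets the x-axis at x = 0 (among the integer gridlines); it crosses the z-axis at the gridline z = 0.
Finally, fitting integer coefficients to these (and the overall shape) gives p.

x^2 - y^2 - z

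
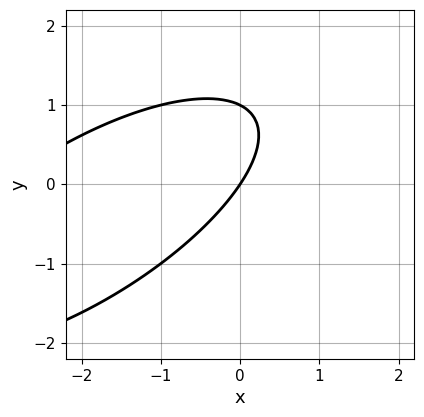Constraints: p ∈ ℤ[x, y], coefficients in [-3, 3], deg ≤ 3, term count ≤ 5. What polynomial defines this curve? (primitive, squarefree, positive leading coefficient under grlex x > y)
x^2 - 2*x*y + 2*y^2 + 3*x - 2*y

deg p = 2. A generic line meets the curve in up to 2 points.
Against the integer gridlines: one x-axis crossing is at x = 0; among the integer gridlines, it crosses the y-axis at y ∈ {0, 1}.
Fitting integer coefficients to these (and the overall shape) gives p.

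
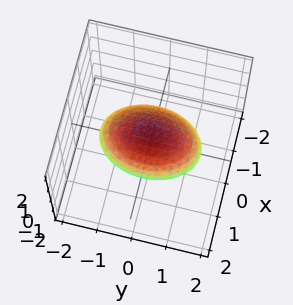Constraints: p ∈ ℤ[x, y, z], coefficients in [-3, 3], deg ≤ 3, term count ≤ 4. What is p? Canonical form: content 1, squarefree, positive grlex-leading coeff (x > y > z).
2*x^2 + y^2 + 2*z^2 - 2

1. Degree: a closed, bounded, convex surface; a quadric, so deg p = 2.
2. Symmetries: mirror symmetry x ↦ −x ⇒ only even powers of x; the z ↦ −z reflection is a symmetry, so z appears only in even powers; it's symmetric under y → −y, forcing even powers of y.
3. Against the integer gridlines: among the integer gridlines, it crosses the x-axis at x ∈ {-1, 1}; among the integer gridlines, it crosses the z-axis at z ∈ {-1, 1}.
4. Assembling these constraints gives the stated polynomial.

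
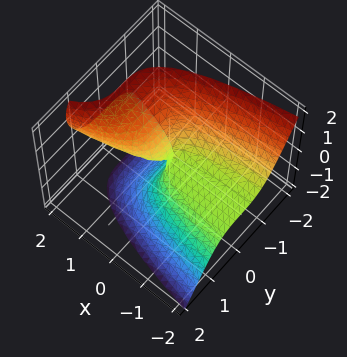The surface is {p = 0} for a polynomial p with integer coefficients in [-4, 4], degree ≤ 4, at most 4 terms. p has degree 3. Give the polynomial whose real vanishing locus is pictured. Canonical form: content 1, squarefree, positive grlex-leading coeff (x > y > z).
3*y^3 + z^3 - 3*x*z

Degree: no degree-2 surface has this shape, so deg p = 3.
Against the integer gridlines: the visible x-axis segment lies entirely on the surface; it crosses the z-axis at the gridline z = 0; it crosses the y-axis at the gridline y = 0.
Matching integer coefficients to the picture gives p.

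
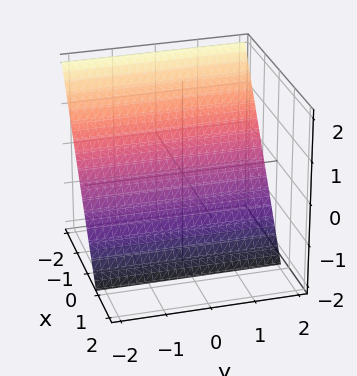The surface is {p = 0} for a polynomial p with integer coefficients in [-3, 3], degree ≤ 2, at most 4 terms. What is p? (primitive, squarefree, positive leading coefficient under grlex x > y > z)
First, the degree is 1 — every cross-section is a straight line — this is a plane.
Then, against the integer gridlines: no y-intercept at any integer in the box; one z-axis crossing is at z = -1.
Finally, together with the visible shape, these determine p as stated.

3*x + 2*z + 2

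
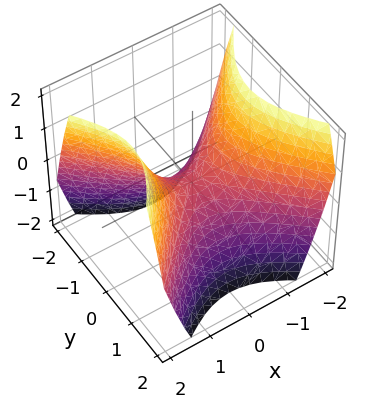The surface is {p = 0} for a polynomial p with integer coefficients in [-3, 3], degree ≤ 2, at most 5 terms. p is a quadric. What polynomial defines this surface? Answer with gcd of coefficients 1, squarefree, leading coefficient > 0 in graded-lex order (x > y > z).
x^2 - y^2 - z

1. The degree is 2 — a saddle surface; a quadric.
2. Symmetries: it's symmetric under y → −y, forcing even powers of y; the x ↦ −x reflection is a symmetry, so x appears only in even powers.
3. Reading off the gridlines: it meets the z-axis at z = 0 (among the integer gridlines); one y-axis crossing is at y = 0; it crosses the x-axis at the gridline x = 0.
4. These observations pin down the coefficients.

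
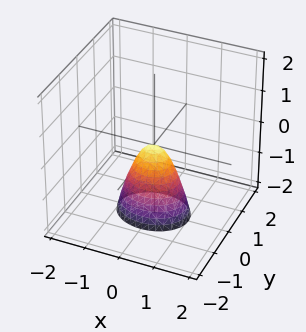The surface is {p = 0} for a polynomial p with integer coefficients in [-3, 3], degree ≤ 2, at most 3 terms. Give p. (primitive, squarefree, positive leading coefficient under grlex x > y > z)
The degree is 2 — a paraboloid; a quadric.
Symmetries: it's symmetric under x → −x, forcing even powers of x; mirror symmetry y ↦ −y ⇒ only even powers of y.
Observable constraints: one y-axis crossing is at y = 0; one x-axis crossing is at x = 0.
Matching integer coefficients to the picture gives p.

2*x^2 + 3*y^2 + z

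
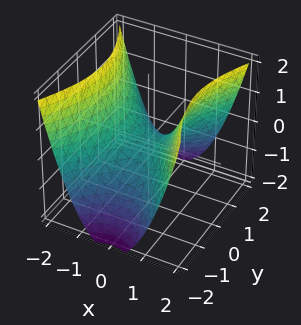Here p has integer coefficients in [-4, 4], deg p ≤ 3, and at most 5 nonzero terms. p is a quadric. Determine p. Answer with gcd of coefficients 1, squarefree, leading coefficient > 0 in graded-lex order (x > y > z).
2*x^2 - y^2 - 2*z

1. Degree: a saddle surface; a quadric, so deg p = 2.
2. Symmetries: mirror symmetry y ↦ −y ⇒ only even powers of y; mirror symmetry x ↦ −x ⇒ only even powers of x.
3. Checking where it meets the axes: one x-axis crossing is at x = 0; it meets the y-axis at y = 0 (among the integer gridlines); it crosses the z-axis at the gridline z = 0.
4. The integer polynomial consistent with all of this is the stated p.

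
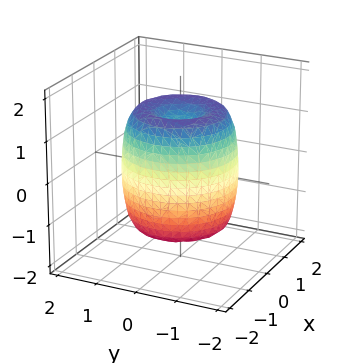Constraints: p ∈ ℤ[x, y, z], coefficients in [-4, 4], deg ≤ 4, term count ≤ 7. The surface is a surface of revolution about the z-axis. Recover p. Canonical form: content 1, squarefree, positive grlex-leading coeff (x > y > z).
First, degree: a generic line meets the surface in up to 4 points, so deg p = 4.
Next, symmetry: the surface is invariant under rotation about z: p = q(x² + y², z).
Next, from the axis intercepts and sections: a circular section at z = -1 has radius between 1 and 2; among the integer gridlines, it crosses the z-axis at z ∈ {-1, 1}.
Finally, matching integer coefficients to the picture gives p.

2*x^4 + 4*x^2*y^2 + 2*y^4 - 3*x^2 - 3*y^2 + z^2 - 1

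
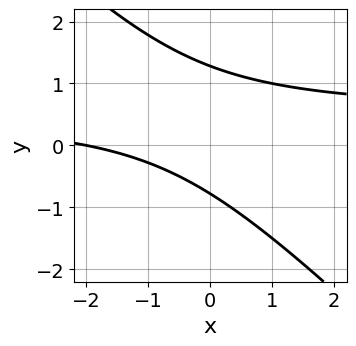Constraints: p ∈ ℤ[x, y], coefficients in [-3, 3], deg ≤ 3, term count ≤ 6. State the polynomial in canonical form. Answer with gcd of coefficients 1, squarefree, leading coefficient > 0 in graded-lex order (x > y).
1. Degree: the shape is more complex than any degree-1 curve, so deg p = 2.
2. From the axis intercepts and sections: one x-axis crossing is at x = -2.
3. Putting this together gives p.

2*x*y + 2*y^2 - x - y - 2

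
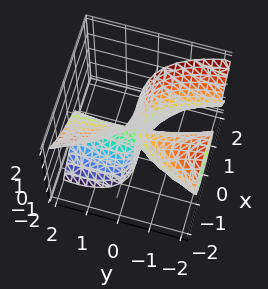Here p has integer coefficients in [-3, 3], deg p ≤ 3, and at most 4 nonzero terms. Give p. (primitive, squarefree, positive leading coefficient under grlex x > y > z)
The picture has 2 separate pieces. Treating them together as one polynomial.
The degree is 3 — the shape is more complex than any degree-2 surface.
From the visible intercepts: the visible y-axis segment lies entirely on the surface; it meets the x-axis at x = 0 (among the integer gridlines).
The integer polynomial consistent with all of this is the stated p. Check: (0, 0, 1) on the z-axis lies on the surface, and p(0, 0, 1) = 0. ✓

2*x^3 + y^2*z + 2*y*z^2 + 2*x*y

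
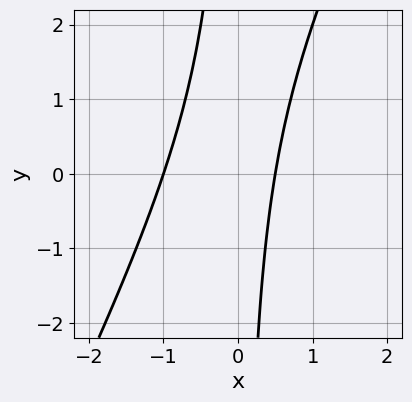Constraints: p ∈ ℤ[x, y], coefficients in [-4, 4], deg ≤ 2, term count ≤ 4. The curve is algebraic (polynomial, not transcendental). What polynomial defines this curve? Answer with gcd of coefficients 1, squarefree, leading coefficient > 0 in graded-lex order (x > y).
First, the degree is 2 — the shape is more complex than any degree-1 curve.
Next, observable constraints: no y-intercept at any integer in the box; it crosses the x-axis at the gridline x = -1.
Finally, matching integer coefficients to the picture gives p.

2*x^2 - x*y + x - 1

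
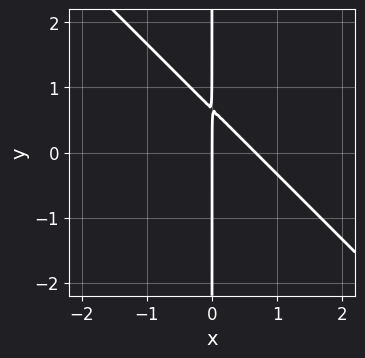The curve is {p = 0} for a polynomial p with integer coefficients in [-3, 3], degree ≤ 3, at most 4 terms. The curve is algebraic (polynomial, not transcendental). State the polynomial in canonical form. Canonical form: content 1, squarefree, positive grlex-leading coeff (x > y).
3*x^2 + 3*x*y - 2*x

(a) deg p = 2. A generic line meets the curve in up to 2 points.
(b) Observable constraints: the visible y-axis segment lies entirely on the curve; one x-axis crossing is at x = 0.
(c) The integer polynomial consistent with all of this is the stated p.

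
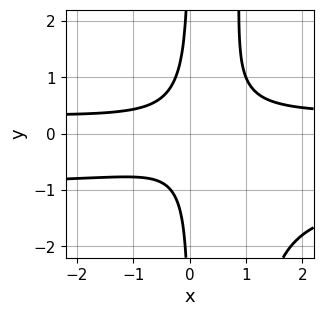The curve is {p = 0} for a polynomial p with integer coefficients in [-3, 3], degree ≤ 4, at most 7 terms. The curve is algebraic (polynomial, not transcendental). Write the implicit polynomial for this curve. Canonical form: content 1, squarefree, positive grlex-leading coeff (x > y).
3*x^2*y^2 + 2*x^2*y - 3*x*y^2 - x^2 - 1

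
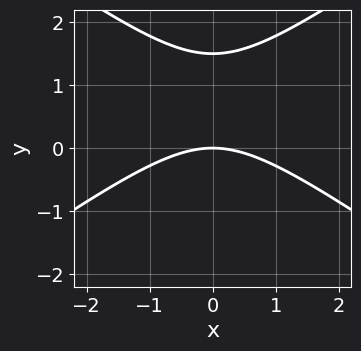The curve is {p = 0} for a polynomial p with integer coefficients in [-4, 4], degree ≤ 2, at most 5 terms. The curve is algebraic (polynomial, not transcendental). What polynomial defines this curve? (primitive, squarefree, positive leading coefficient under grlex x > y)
First, deg p = 2. No degree-1 curve has this shape.
Then, symmetries: mirror symmetry x ↦ −x ⇒ only even powers of x.
Next, observable constraints: one x-axis crossing is at x = 0; one y-axis crossing is at y = 0.
Finally, solving for integer coefficients yields p as stated.

x^2 - 2*y^2 + 3*y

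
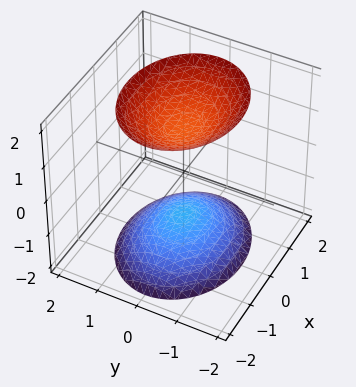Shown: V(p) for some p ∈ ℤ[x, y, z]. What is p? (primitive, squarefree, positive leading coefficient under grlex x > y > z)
(a) There are 2 components. Treating them together as one polynomial.
(b) Degree: two separate bowl-shaped sheets opening away from each other; a quadric, so deg p = 2.
(c) Symmetries: mirror symmetry y ↦ −y ⇒ only even powers of y; it's symmetric under z → −z, forcing even powers of z; mirror symmetry x ↦ −x ⇒ only even powers of x.
(d) From the axis intercepts and sections: no y-intercept at any integer in the box; the surface avoids every integer x-axis point in the box.
(e) Assembling these constraints gives the stated polynomial.

2*x^2 + 3*y^2 - 2*z^2 + 3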